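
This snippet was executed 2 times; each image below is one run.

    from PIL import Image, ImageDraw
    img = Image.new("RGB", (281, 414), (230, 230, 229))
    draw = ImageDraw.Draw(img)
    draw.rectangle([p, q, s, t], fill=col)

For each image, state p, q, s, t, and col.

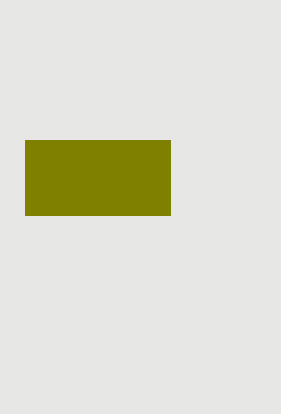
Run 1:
p = 25; q = 140; s = 170; t = 215; col = 'olive'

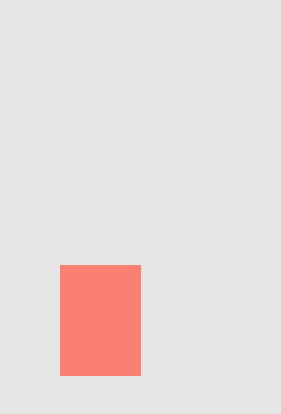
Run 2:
p = 60, q = 265, s = 140, t = 375, col = 'salmon'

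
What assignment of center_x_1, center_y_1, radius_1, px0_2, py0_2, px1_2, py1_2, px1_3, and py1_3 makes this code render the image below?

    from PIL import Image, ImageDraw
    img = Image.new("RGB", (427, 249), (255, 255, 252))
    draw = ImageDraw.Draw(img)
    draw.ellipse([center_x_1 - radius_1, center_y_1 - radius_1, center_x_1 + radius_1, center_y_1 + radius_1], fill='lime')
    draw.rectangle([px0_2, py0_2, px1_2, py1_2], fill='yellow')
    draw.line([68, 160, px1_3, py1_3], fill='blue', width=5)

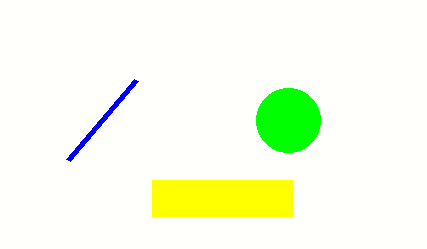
center_x_1 = 288; center_y_1 = 120; radius_1 = 32; px0_2 = 152; py0_2 = 180; px1_2 = 292; py1_2 = 216; px1_3 = 136; py1_3 = 80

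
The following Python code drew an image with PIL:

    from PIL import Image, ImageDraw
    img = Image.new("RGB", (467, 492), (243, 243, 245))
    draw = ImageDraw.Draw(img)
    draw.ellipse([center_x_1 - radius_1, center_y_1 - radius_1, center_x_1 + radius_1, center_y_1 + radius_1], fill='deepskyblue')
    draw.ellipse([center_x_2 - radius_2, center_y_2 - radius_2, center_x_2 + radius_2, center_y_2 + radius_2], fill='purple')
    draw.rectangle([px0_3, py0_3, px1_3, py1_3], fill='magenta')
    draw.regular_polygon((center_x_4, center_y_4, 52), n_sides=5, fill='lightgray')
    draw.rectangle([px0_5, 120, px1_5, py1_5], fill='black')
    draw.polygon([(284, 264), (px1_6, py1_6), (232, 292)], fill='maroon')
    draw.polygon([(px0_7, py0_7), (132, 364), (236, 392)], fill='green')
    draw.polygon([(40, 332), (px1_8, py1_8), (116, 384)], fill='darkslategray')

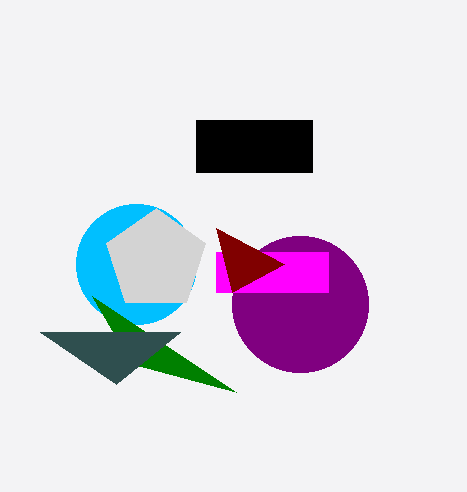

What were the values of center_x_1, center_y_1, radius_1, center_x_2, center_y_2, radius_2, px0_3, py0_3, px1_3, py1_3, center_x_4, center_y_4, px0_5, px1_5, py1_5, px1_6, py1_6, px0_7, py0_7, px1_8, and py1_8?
center_x_1 = 136, center_y_1 = 264, radius_1 = 60, center_x_2 = 300, center_y_2 = 304, radius_2 = 68, px0_3 = 216, py0_3 = 252, px1_3 = 328, py1_3 = 292, center_x_4 = 156, center_y_4 = 260, px0_5 = 196, px1_5 = 312, py1_5 = 172, px1_6 = 216, py1_6 = 228, px0_7 = 92, py0_7 = 296, px1_8 = 180, py1_8 = 332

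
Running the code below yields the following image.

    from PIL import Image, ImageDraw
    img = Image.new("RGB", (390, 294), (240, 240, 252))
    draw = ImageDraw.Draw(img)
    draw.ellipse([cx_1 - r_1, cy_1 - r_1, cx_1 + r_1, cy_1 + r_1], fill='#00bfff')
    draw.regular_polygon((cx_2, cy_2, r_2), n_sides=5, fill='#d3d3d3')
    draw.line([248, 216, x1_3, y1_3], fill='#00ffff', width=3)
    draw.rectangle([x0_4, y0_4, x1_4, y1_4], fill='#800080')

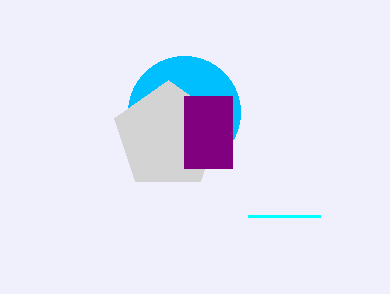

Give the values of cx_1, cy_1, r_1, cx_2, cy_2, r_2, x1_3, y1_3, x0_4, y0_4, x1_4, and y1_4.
cx_1 = 184
cy_1 = 112
r_1 = 56
cx_2 = 168
cy_2 = 136
r_2 = 56
x1_3 = 320
y1_3 = 216
x0_4 = 184
y0_4 = 96
x1_4 = 232
y1_4 = 168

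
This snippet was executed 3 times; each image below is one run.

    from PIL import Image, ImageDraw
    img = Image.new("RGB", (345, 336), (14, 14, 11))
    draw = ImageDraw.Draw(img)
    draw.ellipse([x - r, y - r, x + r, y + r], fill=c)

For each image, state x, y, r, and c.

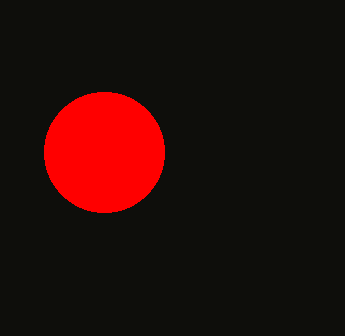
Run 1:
x = 104; y = 152; r = 60; c = 'red'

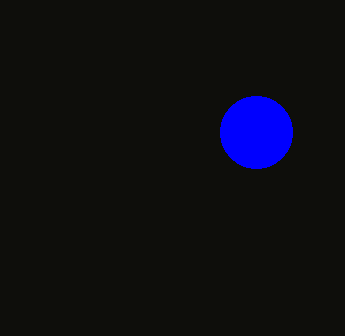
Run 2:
x = 256
y = 132
r = 36
c = 'blue'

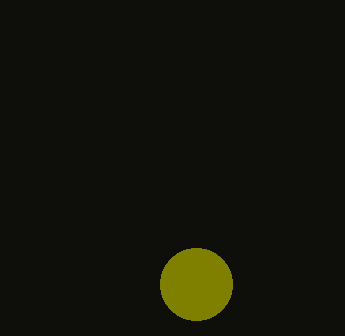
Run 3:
x = 196, y = 284, r = 36, c = 'olive'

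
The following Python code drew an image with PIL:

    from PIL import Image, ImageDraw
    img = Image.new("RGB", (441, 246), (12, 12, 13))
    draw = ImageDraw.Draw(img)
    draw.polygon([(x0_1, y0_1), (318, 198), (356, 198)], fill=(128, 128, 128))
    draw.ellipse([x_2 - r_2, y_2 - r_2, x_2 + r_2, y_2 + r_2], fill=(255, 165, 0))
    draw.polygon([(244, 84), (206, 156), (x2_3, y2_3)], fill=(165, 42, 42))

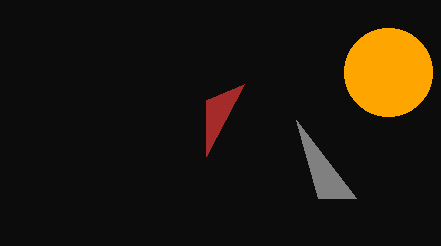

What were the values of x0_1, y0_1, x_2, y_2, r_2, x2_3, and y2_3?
x0_1 = 296
y0_1 = 120
x_2 = 388
y_2 = 72
r_2 = 44
x2_3 = 206
y2_3 = 100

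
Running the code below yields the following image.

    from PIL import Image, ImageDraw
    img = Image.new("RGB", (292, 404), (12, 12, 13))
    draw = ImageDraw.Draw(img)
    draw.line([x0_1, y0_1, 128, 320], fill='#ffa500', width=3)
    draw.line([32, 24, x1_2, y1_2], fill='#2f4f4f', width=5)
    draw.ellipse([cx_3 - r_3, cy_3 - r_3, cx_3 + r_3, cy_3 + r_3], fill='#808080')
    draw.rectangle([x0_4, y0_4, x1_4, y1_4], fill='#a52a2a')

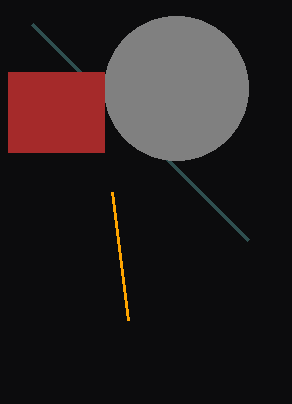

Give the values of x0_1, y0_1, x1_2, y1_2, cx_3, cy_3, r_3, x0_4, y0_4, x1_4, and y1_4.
x0_1 = 112, y0_1 = 192, x1_2 = 248, y1_2 = 240, cx_3 = 176, cy_3 = 88, r_3 = 72, x0_4 = 8, y0_4 = 72, x1_4 = 104, y1_4 = 152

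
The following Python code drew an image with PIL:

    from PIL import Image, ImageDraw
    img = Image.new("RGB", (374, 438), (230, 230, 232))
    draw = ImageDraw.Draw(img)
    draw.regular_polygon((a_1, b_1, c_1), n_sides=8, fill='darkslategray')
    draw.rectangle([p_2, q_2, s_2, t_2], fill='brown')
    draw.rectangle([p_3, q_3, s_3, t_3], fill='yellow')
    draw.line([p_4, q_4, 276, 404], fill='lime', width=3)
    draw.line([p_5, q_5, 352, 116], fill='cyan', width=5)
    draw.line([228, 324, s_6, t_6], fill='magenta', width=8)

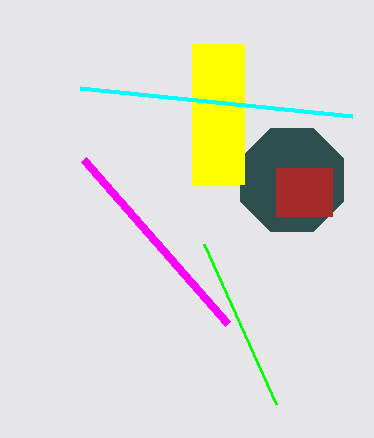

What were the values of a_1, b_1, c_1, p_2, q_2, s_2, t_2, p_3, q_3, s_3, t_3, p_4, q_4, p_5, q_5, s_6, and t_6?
a_1 = 292
b_1 = 180
c_1 = 56
p_2 = 276
q_2 = 168
s_2 = 332
t_2 = 216
p_3 = 192
q_3 = 44
s_3 = 244
t_3 = 184
p_4 = 204
q_4 = 244
p_5 = 80
q_5 = 88
s_6 = 84
t_6 = 160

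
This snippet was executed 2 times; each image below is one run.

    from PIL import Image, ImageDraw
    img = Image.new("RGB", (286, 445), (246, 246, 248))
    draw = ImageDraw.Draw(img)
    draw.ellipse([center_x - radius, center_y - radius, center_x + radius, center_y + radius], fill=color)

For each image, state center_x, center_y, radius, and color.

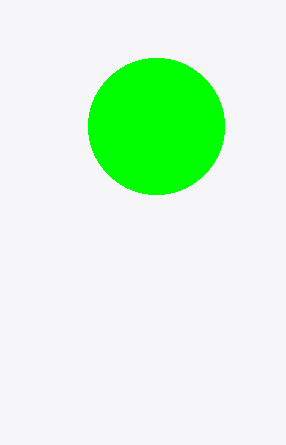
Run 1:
center_x = 156
center_y = 126
radius = 68
color = 'lime'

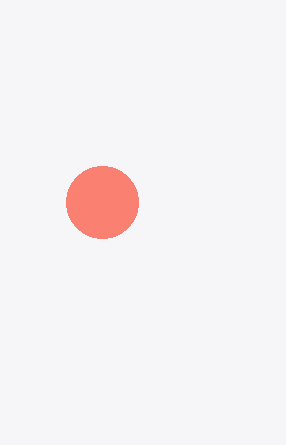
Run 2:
center_x = 102, center_y = 202, radius = 36, color = 'salmon'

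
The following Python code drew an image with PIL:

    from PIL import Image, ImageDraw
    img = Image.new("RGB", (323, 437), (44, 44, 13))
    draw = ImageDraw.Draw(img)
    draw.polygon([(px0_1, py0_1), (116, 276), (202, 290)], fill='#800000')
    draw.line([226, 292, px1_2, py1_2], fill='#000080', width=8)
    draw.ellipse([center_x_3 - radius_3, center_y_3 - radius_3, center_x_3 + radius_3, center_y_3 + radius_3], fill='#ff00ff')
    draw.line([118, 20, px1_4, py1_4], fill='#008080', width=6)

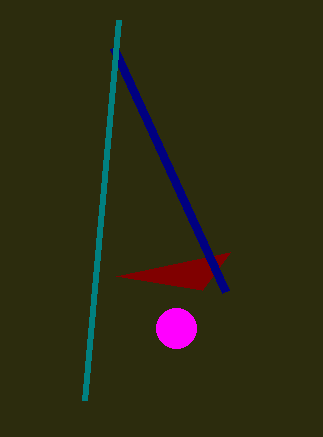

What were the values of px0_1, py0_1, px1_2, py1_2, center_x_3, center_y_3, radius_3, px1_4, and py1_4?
px0_1 = 230, py0_1 = 252, px1_2 = 114, py1_2 = 48, center_x_3 = 176, center_y_3 = 328, radius_3 = 20, px1_4 = 84, py1_4 = 400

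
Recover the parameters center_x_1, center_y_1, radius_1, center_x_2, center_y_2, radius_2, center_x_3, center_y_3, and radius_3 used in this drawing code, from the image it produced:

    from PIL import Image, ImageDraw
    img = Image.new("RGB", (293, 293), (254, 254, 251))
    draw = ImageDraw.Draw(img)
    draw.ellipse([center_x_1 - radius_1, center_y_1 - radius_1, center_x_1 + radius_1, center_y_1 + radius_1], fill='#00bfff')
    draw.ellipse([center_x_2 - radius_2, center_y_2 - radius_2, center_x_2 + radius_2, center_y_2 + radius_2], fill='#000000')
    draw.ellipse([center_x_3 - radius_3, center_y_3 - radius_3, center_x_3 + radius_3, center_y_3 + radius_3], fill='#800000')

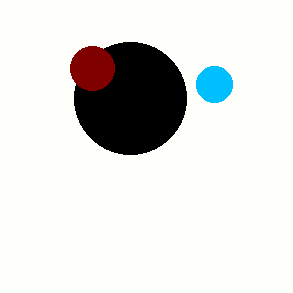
center_x_1 = 214; center_y_1 = 84; radius_1 = 18; center_x_2 = 130; center_y_2 = 98; radius_2 = 56; center_x_3 = 92; center_y_3 = 68; radius_3 = 22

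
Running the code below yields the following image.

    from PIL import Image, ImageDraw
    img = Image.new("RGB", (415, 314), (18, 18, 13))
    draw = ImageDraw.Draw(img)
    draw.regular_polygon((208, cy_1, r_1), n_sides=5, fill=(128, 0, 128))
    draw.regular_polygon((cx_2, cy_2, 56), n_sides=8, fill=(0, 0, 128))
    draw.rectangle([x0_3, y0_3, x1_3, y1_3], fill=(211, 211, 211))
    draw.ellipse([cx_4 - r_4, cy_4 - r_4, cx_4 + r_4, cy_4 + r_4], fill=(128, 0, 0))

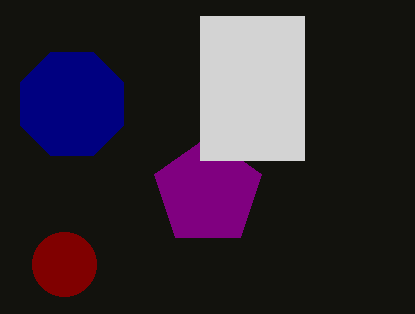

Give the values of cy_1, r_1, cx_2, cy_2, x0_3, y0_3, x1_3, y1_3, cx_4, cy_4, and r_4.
cy_1 = 192; r_1 = 56; cx_2 = 72; cy_2 = 104; x0_3 = 200; y0_3 = 16; x1_3 = 304; y1_3 = 160; cx_4 = 64; cy_4 = 264; r_4 = 32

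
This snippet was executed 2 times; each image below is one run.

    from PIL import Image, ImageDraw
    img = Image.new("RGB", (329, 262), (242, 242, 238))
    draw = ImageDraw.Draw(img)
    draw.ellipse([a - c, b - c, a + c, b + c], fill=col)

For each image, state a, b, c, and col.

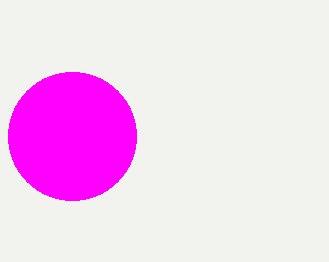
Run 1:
a = 72, b = 136, c = 64, col = 'magenta'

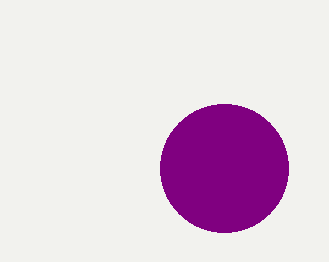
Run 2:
a = 224; b = 168; c = 64; col = 'purple'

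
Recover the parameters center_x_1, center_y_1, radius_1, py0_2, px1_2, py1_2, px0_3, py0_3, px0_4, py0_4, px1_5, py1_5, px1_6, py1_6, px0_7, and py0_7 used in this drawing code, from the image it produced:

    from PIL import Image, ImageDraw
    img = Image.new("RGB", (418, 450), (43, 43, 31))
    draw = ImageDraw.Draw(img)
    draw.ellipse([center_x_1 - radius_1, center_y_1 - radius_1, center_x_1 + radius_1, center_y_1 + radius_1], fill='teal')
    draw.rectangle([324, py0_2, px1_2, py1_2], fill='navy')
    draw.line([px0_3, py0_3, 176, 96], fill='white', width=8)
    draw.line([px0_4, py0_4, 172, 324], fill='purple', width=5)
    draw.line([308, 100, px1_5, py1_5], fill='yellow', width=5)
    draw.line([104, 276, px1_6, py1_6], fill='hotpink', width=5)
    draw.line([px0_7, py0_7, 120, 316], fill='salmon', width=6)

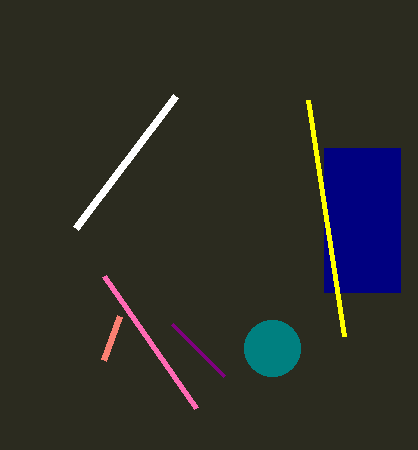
center_x_1 = 272; center_y_1 = 348; radius_1 = 28; py0_2 = 148; px1_2 = 400; py1_2 = 292; px0_3 = 76; py0_3 = 228; px0_4 = 224; py0_4 = 376; px1_5 = 344; py1_5 = 336; px1_6 = 196; py1_6 = 408; px0_7 = 104; py0_7 = 360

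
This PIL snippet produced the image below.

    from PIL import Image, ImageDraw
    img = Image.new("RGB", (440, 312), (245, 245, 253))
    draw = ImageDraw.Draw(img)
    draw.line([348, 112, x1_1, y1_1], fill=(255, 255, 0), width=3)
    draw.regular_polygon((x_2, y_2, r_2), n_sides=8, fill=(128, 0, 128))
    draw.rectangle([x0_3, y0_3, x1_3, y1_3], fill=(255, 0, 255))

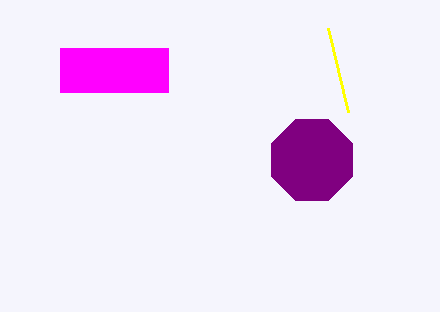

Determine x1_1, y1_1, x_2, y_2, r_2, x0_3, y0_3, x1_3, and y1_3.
x1_1 = 328
y1_1 = 28
x_2 = 312
y_2 = 160
r_2 = 44
x0_3 = 60
y0_3 = 48
x1_3 = 168
y1_3 = 92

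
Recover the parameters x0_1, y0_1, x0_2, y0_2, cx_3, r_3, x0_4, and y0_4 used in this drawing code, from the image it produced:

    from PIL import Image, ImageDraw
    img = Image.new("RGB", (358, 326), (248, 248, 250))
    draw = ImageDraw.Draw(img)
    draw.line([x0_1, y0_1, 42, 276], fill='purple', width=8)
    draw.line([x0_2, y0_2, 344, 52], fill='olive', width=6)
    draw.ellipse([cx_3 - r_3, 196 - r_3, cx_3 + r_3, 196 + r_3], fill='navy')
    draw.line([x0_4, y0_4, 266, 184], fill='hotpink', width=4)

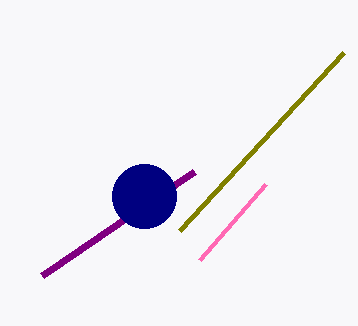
x0_1 = 194
y0_1 = 172
x0_2 = 180
y0_2 = 230
cx_3 = 144
r_3 = 32
x0_4 = 200
y0_4 = 260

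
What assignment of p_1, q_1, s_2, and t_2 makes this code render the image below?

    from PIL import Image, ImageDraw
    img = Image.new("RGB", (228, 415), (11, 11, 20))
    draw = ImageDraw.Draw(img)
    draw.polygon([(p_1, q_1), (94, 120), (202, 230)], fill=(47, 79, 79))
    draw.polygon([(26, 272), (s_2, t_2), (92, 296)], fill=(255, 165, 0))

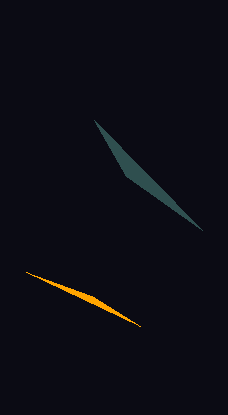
p_1 = 126; q_1 = 176; s_2 = 140; t_2 = 326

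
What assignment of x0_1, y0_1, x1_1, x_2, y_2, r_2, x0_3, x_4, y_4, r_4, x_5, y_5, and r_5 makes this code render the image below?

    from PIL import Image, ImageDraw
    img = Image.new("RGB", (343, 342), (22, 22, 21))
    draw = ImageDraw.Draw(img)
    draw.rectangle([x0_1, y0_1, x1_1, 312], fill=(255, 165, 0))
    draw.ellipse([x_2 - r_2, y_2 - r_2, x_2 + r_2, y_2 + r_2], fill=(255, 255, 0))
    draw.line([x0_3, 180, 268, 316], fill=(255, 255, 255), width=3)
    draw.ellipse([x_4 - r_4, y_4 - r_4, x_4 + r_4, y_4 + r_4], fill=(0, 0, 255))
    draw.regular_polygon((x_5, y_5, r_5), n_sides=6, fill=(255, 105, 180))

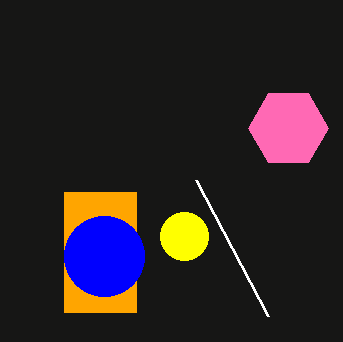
x0_1 = 64, y0_1 = 192, x1_1 = 136, x_2 = 184, y_2 = 236, r_2 = 24, x0_3 = 196, x_4 = 104, y_4 = 256, r_4 = 40, x_5 = 288, y_5 = 128, r_5 = 40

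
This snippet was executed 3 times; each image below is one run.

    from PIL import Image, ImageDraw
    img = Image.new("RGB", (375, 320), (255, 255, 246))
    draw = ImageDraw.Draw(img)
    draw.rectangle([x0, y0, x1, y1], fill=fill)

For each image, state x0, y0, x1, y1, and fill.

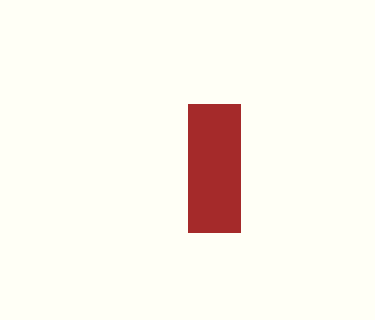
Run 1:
x0 = 188; y0 = 104; x1 = 240; y1 = 232; fill = 'brown'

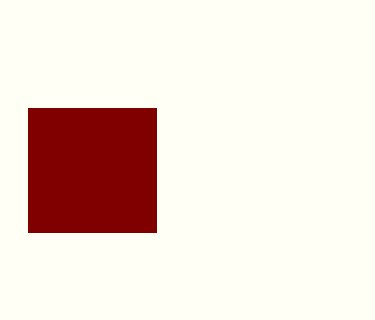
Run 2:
x0 = 28
y0 = 108
x1 = 156
y1 = 232
fill = 'maroon'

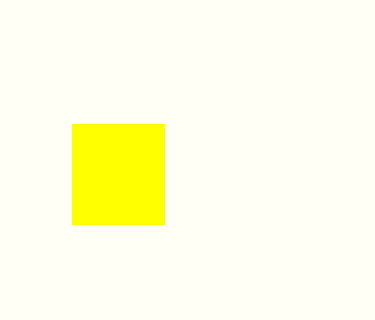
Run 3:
x0 = 72, y0 = 124, x1 = 164, y1 = 224, fill = 'yellow'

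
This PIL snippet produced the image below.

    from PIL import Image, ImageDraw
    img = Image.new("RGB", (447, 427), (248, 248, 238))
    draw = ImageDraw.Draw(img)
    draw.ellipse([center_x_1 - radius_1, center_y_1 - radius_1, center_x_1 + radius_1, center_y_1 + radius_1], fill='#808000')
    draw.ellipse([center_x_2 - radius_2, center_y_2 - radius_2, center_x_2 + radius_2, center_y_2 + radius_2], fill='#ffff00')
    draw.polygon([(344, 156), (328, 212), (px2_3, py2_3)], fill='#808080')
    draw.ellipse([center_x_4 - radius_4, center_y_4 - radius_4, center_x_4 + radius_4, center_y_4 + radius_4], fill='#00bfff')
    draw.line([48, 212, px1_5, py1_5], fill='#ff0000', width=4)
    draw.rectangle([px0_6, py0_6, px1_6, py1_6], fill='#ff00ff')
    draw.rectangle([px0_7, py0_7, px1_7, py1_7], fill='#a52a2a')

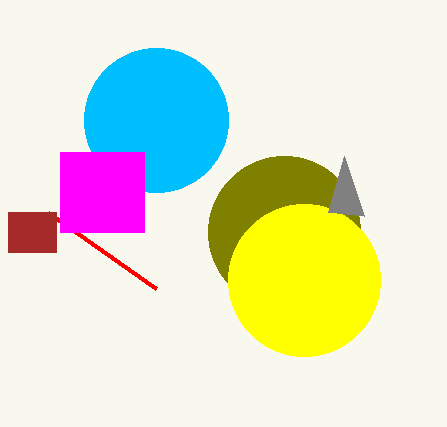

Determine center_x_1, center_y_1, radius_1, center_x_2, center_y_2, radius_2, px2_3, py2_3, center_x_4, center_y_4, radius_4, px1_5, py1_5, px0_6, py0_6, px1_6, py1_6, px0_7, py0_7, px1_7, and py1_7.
center_x_1 = 284
center_y_1 = 232
radius_1 = 76
center_x_2 = 304
center_y_2 = 280
radius_2 = 76
px2_3 = 364
py2_3 = 216
center_x_4 = 156
center_y_4 = 120
radius_4 = 72
px1_5 = 156
py1_5 = 288
px0_6 = 60
py0_6 = 152
px1_6 = 144
py1_6 = 232
px0_7 = 8
py0_7 = 212
px1_7 = 56
py1_7 = 252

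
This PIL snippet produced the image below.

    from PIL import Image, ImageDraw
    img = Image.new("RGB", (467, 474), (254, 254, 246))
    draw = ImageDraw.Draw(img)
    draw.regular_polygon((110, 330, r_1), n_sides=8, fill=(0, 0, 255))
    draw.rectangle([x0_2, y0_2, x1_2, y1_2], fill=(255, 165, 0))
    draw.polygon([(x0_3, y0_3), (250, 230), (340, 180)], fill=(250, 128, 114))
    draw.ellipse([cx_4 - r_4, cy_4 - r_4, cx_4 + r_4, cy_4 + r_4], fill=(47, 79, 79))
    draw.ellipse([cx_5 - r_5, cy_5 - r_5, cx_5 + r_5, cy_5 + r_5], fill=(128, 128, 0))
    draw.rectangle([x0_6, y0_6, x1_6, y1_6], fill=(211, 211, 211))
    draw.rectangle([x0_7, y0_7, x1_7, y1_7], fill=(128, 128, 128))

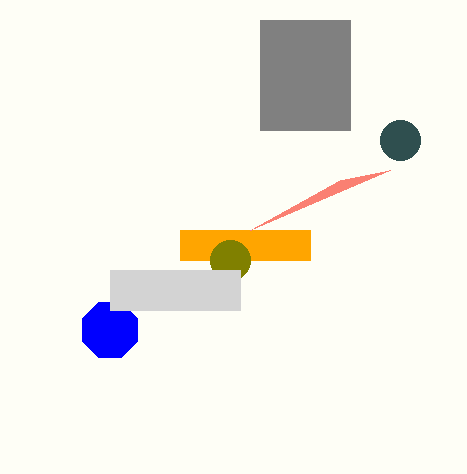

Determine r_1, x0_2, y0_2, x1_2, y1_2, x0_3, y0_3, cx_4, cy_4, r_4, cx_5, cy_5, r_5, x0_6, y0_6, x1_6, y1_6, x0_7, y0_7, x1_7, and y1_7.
r_1 = 30
x0_2 = 180
y0_2 = 230
x1_2 = 310
y1_2 = 260
x0_3 = 390
y0_3 = 170
cx_4 = 400
cy_4 = 140
r_4 = 20
cx_5 = 230
cy_5 = 260
r_5 = 20
x0_6 = 110
y0_6 = 270
x1_6 = 240
y1_6 = 310
x0_7 = 260
y0_7 = 20
x1_7 = 350
y1_7 = 130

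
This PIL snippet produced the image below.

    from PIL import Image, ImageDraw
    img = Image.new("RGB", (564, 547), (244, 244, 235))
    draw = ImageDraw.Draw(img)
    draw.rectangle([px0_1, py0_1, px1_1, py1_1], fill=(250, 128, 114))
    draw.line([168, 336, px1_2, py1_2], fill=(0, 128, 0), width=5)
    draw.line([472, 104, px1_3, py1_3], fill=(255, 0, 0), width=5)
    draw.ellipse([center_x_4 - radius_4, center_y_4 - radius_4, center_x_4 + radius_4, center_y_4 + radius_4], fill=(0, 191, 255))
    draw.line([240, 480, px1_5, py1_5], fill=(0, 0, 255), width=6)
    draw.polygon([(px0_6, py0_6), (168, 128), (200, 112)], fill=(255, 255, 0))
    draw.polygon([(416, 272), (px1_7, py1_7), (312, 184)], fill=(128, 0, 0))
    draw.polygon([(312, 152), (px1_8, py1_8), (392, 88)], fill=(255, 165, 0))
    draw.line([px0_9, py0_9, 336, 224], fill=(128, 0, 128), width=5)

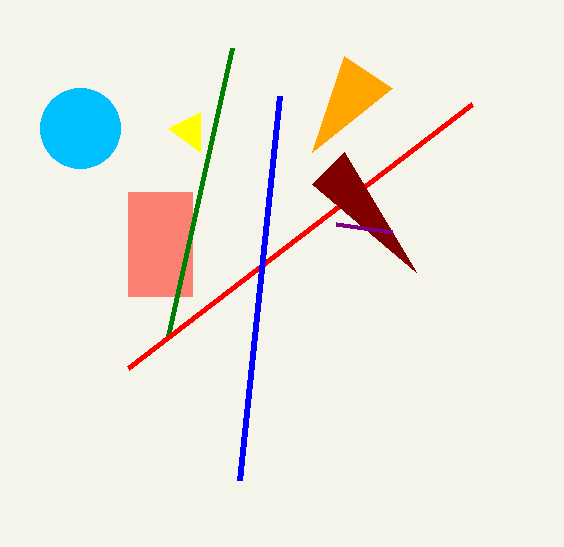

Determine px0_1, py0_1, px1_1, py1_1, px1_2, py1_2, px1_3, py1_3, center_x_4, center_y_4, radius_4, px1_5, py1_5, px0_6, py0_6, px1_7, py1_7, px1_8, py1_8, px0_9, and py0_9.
px0_1 = 128; py0_1 = 192; px1_1 = 192; py1_1 = 296; px1_2 = 232; py1_2 = 48; px1_3 = 128; py1_3 = 368; center_x_4 = 80; center_y_4 = 128; radius_4 = 40; px1_5 = 280; py1_5 = 96; px0_6 = 200; py0_6 = 152; px1_7 = 344; py1_7 = 152; px1_8 = 344; py1_8 = 56; px0_9 = 392; py0_9 = 232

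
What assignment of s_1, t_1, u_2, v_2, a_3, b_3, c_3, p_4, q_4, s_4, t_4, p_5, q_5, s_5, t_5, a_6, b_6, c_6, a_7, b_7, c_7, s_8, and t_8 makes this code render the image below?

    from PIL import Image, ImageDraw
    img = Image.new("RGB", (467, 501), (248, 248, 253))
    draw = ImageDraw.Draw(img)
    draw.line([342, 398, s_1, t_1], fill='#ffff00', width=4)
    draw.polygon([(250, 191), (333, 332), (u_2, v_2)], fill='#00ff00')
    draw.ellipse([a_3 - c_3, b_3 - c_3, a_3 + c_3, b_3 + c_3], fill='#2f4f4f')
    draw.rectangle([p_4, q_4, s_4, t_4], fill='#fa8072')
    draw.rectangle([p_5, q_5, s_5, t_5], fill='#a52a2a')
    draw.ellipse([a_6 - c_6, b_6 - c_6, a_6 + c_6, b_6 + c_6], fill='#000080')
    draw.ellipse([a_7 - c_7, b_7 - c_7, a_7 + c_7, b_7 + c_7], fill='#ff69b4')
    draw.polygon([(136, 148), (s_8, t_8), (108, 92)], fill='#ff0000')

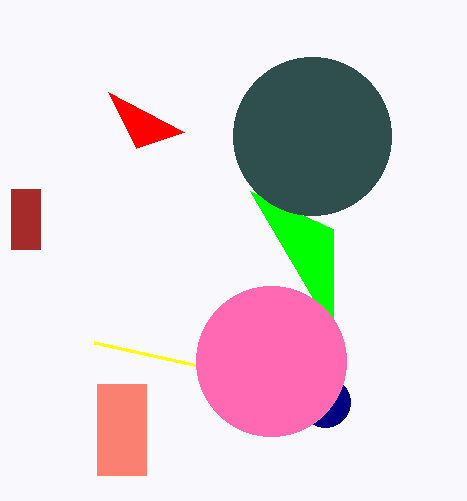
s_1 = 94
t_1 = 343
u_2 = 333
v_2 = 229
a_3 = 312
b_3 = 136
c_3 = 79
p_4 = 97
q_4 = 384
s_4 = 146
t_4 = 475
p_5 = 11
q_5 = 189
s_5 = 40
t_5 = 249
a_6 = 325
b_6 = 402
c_6 = 25
a_7 = 271
b_7 = 361
c_7 = 75
s_8 = 184
t_8 = 132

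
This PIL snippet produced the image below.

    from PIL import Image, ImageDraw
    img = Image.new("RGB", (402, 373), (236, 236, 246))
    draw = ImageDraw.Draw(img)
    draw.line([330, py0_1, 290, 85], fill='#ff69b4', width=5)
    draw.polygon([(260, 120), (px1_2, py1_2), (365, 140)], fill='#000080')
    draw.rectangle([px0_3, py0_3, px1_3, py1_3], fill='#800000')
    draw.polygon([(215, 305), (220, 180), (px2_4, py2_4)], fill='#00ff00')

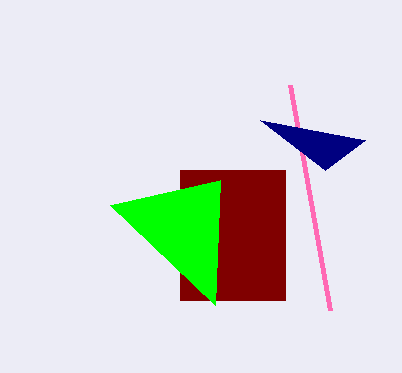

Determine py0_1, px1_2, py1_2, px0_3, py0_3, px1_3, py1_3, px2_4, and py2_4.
py0_1 = 310, px1_2 = 325, py1_2 = 170, px0_3 = 180, py0_3 = 170, px1_3 = 285, py1_3 = 300, px2_4 = 110, py2_4 = 205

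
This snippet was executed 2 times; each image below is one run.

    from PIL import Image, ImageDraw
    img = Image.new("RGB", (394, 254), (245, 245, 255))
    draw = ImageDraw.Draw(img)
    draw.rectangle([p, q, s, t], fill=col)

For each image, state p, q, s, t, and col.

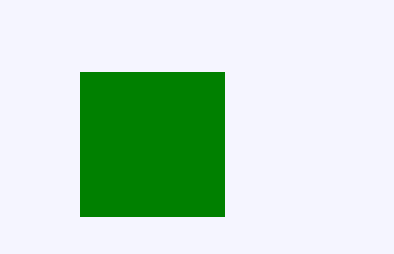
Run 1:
p = 80; q = 72; s = 224; t = 216; col = 'green'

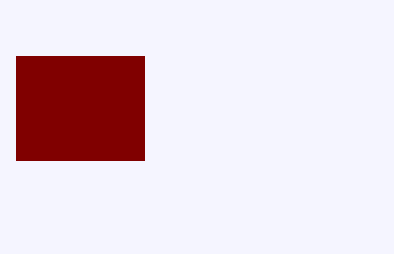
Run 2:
p = 16
q = 56
s = 144
t = 160
col = 'maroon'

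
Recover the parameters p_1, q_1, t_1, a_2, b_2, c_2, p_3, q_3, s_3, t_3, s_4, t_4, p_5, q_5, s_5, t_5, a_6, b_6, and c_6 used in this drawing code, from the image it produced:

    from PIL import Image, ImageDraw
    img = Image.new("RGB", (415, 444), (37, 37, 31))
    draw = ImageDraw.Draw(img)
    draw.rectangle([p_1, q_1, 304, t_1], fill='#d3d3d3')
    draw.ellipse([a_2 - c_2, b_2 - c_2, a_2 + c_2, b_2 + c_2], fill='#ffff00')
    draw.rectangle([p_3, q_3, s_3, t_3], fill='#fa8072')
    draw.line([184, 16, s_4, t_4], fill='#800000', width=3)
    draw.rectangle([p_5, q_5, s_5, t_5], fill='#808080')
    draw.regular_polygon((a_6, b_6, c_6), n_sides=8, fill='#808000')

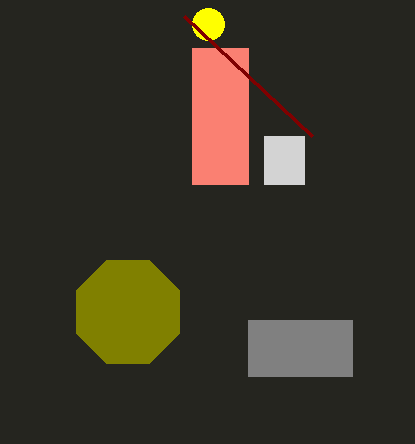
p_1 = 264; q_1 = 136; t_1 = 184; a_2 = 208; b_2 = 24; c_2 = 16; p_3 = 192; q_3 = 48; s_3 = 248; t_3 = 184; s_4 = 312; t_4 = 136; p_5 = 248; q_5 = 320; s_5 = 352; t_5 = 376; a_6 = 128; b_6 = 312; c_6 = 56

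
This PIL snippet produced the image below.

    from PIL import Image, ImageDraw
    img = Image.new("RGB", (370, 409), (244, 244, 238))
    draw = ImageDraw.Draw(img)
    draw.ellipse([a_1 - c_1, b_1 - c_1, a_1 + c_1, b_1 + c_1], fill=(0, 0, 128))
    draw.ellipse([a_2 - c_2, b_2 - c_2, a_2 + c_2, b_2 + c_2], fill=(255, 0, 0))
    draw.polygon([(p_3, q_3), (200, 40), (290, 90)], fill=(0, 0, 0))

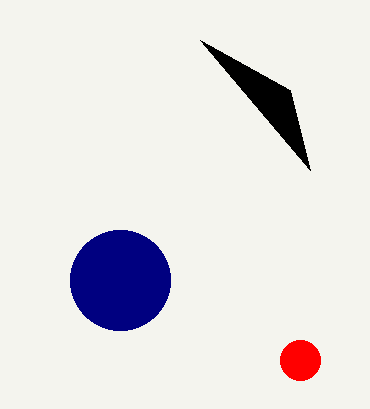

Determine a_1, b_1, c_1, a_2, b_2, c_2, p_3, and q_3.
a_1 = 120, b_1 = 280, c_1 = 50, a_2 = 300, b_2 = 360, c_2 = 20, p_3 = 310, q_3 = 170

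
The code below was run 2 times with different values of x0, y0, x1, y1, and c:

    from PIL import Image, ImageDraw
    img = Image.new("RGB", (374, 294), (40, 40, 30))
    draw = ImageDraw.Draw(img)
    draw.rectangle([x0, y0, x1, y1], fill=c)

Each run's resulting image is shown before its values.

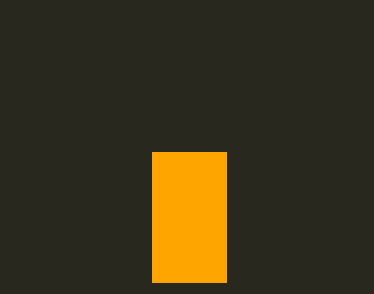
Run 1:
x0 = 152; y0 = 152; x1 = 226; y1 = 282; c = 'orange'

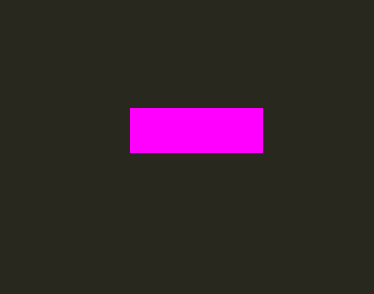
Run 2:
x0 = 130
y0 = 108
x1 = 262
y1 = 152
c = 'magenta'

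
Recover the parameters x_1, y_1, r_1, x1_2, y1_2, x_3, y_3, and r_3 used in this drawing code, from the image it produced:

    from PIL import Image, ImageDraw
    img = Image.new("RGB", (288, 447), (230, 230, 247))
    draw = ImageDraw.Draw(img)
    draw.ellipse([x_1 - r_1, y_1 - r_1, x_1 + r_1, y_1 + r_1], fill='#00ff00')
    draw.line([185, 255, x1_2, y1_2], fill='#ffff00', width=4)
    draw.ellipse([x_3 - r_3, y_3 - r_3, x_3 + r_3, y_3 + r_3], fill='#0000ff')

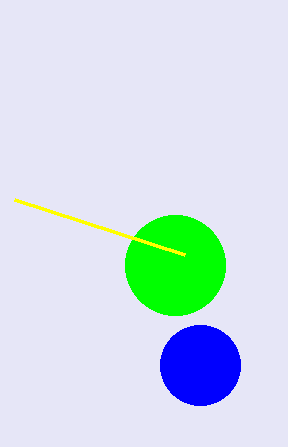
x_1 = 175
y_1 = 265
r_1 = 50
x1_2 = 15
y1_2 = 200
x_3 = 200
y_3 = 365
r_3 = 40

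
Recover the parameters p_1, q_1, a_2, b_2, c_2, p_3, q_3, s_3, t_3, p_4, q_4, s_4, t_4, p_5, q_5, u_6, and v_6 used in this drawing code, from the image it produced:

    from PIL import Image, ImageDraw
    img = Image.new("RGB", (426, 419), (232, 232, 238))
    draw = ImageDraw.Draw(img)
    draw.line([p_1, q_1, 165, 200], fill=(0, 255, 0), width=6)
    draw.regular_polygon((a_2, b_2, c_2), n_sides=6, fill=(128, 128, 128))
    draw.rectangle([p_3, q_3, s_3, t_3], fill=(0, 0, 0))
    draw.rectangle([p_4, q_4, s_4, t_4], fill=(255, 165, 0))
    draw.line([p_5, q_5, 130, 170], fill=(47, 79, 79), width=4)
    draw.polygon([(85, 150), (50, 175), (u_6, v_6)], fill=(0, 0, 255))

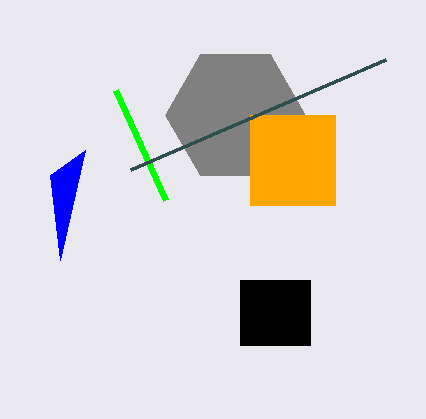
p_1 = 115; q_1 = 90; a_2 = 235; b_2 = 115; c_2 = 70; p_3 = 240; q_3 = 280; s_3 = 310; t_3 = 345; p_4 = 250; q_4 = 115; s_4 = 335; t_4 = 205; p_5 = 385; q_5 = 60; u_6 = 60; v_6 = 260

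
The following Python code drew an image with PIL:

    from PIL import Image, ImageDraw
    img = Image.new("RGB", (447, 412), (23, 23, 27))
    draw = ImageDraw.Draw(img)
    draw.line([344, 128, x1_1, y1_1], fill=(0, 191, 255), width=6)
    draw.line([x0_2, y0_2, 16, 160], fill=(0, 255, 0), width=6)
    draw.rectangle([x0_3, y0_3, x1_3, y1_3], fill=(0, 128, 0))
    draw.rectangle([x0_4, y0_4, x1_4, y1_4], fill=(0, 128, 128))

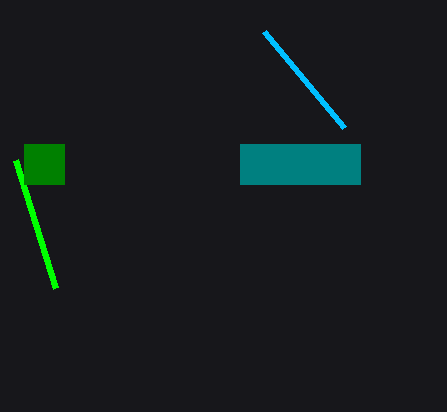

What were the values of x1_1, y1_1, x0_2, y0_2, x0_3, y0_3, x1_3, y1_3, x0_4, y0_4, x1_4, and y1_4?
x1_1 = 264, y1_1 = 32, x0_2 = 56, y0_2 = 288, x0_3 = 24, y0_3 = 144, x1_3 = 64, y1_3 = 184, x0_4 = 240, y0_4 = 144, x1_4 = 360, y1_4 = 184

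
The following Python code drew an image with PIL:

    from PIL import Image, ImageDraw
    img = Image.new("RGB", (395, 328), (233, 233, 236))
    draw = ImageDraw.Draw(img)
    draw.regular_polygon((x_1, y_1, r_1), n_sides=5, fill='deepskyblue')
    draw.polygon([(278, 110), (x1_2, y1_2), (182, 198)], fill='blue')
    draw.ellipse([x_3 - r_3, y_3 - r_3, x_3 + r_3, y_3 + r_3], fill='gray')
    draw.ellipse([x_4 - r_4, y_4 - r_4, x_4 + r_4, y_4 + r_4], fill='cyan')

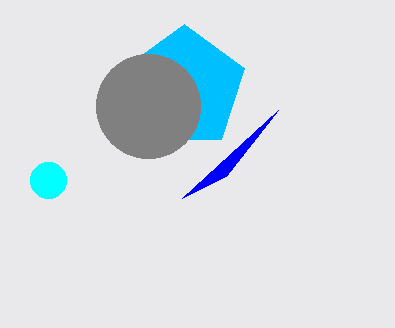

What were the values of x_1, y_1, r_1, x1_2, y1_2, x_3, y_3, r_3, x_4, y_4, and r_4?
x_1 = 184; y_1 = 88; r_1 = 64; x1_2 = 226; y1_2 = 176; x_3 = 148; y_3 = 106; r_3 = 52; x_4 = 48; y_4 = 180; r_4 = 18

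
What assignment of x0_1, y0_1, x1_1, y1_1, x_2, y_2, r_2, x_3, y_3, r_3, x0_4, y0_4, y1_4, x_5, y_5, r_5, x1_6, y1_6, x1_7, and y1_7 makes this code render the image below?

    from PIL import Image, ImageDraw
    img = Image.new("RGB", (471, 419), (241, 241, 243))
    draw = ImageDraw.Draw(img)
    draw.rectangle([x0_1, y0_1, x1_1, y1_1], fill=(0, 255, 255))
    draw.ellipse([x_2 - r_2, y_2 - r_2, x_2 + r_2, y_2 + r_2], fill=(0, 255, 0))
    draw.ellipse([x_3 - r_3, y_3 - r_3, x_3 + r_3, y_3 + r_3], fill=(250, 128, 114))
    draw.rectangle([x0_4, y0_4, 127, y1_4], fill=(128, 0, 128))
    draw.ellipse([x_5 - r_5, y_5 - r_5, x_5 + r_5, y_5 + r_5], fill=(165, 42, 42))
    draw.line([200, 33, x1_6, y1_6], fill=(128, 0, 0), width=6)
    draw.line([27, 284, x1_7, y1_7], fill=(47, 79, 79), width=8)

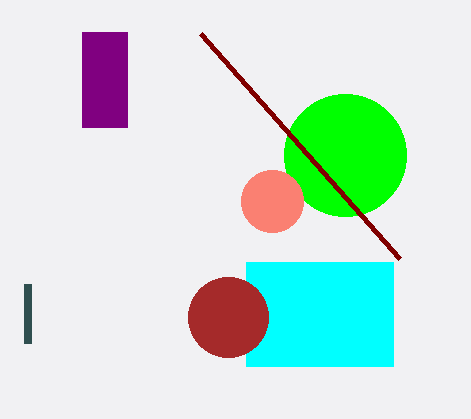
x0_1 = 246
y0_1 = 262
x1_1 = 393
y1_1 = 366
x_2 = 345
y_2 = 155
r_2 = 61
x_3 = 272
y_3 = 201
r_3 = 31
x0_4 = 82
y0_4 = 32
y1_4 = 127
x_5 = 228
y_5 = 317
r_5 = 40
x1_6 = 399
y1_6 = 258
x1_7 = 27
y1_7 = 343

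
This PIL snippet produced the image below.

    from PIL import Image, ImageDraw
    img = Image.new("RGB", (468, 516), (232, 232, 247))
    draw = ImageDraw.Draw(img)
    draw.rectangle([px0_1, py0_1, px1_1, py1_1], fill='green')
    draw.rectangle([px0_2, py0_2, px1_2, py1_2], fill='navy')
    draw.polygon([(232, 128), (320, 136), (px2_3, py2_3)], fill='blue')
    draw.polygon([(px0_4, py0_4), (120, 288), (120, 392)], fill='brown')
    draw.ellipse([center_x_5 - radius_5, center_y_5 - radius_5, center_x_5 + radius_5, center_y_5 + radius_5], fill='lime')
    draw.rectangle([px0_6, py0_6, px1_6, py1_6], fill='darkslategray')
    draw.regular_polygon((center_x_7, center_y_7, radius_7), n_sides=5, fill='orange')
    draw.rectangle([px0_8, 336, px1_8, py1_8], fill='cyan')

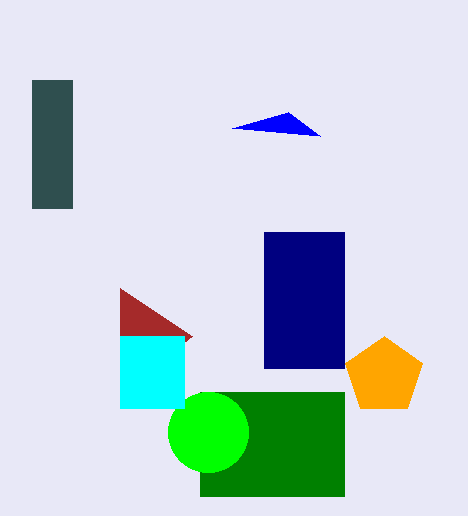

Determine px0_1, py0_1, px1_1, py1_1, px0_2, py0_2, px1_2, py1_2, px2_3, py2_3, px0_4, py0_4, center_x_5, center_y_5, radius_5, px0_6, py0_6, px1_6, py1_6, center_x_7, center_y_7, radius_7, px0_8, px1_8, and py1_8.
px0_1 = 200, py0_1 = 392, px1_1 = 344, py1_1 = 496, px0_2 = 264, py0_2 = 232, px1_2 = 344, py1_2 = 368, px2_3 = 288, py2_3 = 112, px0_4 = 192, py0_4 = 336, center_x_5 = 208, center_y_5 = 432, radius_5 = 40, px0_6 = 32, py0_6 = 80, px1_6 = 72, py1_6 = 208, center_x_7 = 384, center_y_7 = 376, radius_7 = 40, px0_8 = 120, px1_8 = 184, py1_8 = 408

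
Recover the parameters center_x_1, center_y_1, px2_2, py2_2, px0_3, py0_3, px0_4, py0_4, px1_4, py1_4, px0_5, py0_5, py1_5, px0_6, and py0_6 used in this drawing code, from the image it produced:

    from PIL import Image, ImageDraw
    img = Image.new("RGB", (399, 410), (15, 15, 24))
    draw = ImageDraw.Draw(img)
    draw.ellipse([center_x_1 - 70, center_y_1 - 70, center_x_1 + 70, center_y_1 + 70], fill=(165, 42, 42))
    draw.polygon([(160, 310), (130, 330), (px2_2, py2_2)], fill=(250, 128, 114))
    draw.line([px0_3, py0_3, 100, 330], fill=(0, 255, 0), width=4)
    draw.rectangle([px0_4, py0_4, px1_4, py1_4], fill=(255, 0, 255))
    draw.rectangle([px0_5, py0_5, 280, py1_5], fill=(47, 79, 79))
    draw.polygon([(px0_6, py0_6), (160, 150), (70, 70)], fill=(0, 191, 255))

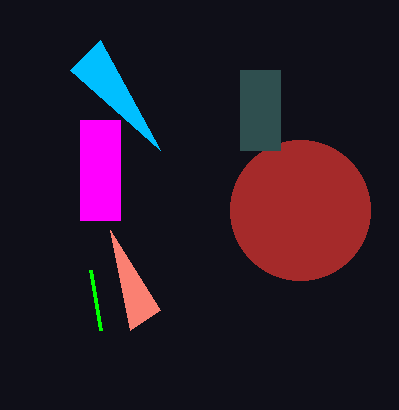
center_x_1 = 300, center_y_1 = 210, px2_2 = 110, py2_2 = 230, px0_3 = 90, py0_3 = 270, px0_4 = 80, py0_4 = 120, px1_4 = 120, py1_4 = 220, px0_5 = 240, py0_5 = 70, py1_5 = 150, px0_6 = 100, py0_6 = 40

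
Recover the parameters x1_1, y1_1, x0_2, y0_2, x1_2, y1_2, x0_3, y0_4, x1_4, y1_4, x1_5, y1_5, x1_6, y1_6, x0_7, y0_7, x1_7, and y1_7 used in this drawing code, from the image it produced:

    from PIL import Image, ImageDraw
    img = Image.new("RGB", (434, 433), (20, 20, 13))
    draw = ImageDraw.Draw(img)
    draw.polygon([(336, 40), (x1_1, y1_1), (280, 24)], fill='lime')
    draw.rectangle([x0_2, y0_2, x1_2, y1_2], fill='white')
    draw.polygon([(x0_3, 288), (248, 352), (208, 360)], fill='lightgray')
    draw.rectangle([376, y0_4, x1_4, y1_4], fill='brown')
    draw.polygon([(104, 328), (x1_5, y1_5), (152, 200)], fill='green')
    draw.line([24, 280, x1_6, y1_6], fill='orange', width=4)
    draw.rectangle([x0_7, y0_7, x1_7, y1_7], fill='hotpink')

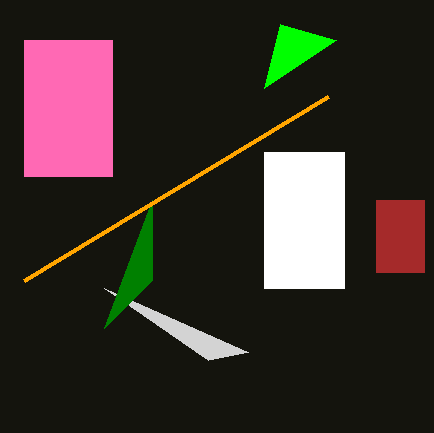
x1_1 = 264, y1_1 = 88, x0_2 = 264, y0_2 = 152, x1_2 = 344, y1_2 = 288, x0_3 = 104, y0_4 = 200, x1_4 = 424, y1_4 = 272, x1_5 = 152, y1_5 = 280, x1_6 = 328, y1_6 = 96, x0_7 = 24, y0_7 = 40, x1_7 = 112, y1_7 = 176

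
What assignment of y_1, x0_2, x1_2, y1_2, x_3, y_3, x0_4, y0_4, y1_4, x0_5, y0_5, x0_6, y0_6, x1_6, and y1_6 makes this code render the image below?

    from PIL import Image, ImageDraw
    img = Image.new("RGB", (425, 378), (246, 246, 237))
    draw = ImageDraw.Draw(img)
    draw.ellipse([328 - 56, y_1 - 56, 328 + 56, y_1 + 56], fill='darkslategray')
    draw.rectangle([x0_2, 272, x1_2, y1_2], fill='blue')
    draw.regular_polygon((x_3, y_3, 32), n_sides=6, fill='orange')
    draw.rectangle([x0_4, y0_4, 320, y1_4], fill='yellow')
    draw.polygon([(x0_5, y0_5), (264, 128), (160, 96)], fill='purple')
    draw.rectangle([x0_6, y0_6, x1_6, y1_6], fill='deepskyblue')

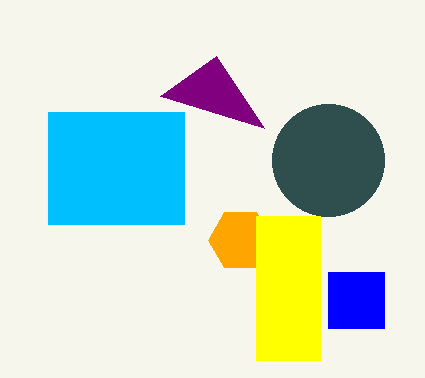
y_1 = 160
x0_2 = 328
x1_2 = 384
y1_2 = 328
x_3 = 240
y_3 = 240
x0_4 = 256
y0_4 = 216
y1_4 = 360
x0_5 = 216
y0_5 = 56
x0_6 = 48
y0_6 = 112
x1_6 = 184
y1_6 = 224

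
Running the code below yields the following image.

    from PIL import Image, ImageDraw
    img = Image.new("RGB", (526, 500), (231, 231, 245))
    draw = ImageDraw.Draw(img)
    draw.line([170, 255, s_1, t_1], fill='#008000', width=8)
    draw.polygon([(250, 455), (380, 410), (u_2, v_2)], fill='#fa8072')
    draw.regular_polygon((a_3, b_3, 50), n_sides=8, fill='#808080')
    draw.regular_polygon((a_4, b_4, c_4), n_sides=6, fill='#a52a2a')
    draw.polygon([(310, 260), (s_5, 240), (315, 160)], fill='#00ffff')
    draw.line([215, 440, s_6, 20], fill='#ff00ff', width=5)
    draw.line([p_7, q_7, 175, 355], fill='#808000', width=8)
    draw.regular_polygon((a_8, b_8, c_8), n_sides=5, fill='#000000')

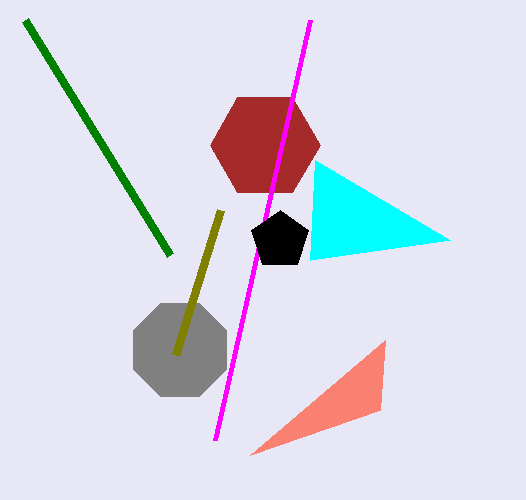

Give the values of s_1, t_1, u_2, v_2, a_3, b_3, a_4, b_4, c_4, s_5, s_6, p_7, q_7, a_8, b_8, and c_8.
s_1 = 25; t_1 = 20; u_2 = 385; v_2 = 340; a_3 = 180; b_3 = 350; a_4 = 265; b_4 = 145; c_4 = 55; s_5 = 450; s_6 = 310; p_7 = 220; q_7 = 210; a_8 = 280; b_8 = 240; c_8 = 30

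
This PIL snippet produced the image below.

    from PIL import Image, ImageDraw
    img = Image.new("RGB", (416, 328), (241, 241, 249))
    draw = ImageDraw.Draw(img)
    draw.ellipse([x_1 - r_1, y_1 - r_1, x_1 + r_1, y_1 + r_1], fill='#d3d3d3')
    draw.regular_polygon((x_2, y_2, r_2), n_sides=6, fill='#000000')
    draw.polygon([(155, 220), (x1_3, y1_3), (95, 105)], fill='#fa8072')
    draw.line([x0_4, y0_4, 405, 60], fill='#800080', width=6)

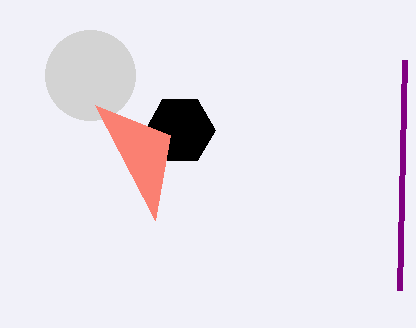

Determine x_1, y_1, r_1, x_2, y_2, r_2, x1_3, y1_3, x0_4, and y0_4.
x_1 = 90
y_1 = 75
r_1 = 45
x_2 = 180
y_2 = 130
r_2 = 35
x1_3 = 170
y1_3 = 135
x0_4 = 400
y0_4 = 290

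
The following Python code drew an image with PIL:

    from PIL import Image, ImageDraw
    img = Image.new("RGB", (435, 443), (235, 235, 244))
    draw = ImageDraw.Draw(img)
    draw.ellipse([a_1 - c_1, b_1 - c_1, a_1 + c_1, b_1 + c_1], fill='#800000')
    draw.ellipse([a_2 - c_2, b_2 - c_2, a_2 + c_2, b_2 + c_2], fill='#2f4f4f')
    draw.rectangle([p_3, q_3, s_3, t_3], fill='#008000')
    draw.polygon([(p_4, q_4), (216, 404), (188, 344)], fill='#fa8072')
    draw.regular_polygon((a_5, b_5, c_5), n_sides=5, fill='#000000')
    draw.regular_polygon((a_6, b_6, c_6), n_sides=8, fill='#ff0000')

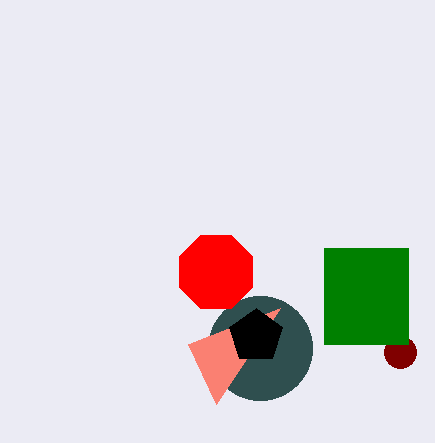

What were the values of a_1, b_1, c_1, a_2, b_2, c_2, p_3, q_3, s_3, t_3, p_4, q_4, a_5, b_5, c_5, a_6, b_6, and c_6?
a_1 = 400, b_1 = 352, c_1 = 16, a_2 = 260, b_2 = 348, c_2 = 52, p_3 = 324, q_3 = 248, s_3 = 408, t_3 = 344, p_4 = 280, q_4 = 308, a_5 = 256, b_5 = 336, c_5 = 28, a_6 = 216, b_6 = 272, c_6 = 40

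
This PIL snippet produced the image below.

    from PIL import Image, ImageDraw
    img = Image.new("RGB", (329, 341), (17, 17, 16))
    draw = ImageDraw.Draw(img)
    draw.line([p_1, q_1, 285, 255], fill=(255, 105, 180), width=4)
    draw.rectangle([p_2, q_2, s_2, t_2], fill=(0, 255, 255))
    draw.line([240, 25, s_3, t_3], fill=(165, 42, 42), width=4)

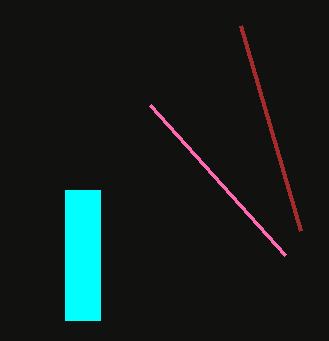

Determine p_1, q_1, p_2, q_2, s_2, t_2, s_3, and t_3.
p_1 = 150, q_1 = 105, p_2 = 65, q_2 = 190, s_2 = 100, t_2 = 320, s_3 = 300, t_3 = 230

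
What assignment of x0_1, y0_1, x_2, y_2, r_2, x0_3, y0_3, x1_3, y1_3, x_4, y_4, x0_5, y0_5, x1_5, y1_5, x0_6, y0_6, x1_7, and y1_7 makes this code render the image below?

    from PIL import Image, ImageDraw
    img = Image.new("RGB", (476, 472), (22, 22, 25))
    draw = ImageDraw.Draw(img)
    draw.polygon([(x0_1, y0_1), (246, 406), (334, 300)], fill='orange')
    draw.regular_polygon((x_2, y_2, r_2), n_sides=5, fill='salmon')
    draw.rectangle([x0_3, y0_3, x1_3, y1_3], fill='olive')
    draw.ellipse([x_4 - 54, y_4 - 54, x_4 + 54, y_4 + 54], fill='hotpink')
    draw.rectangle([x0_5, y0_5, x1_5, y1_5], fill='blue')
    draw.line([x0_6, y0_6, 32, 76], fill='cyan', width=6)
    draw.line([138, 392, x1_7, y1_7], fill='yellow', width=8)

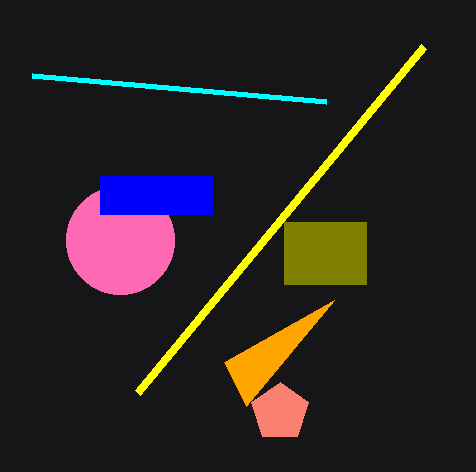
x0_1 = 224
y0_1 = 362
x_2 = 280
y_2 = 412
r_2 = 30
x0_3 = 284
y0_3 = 222
x1_3 = 366
y1_3 = 284
x_4 = 120
y_4 = 240
x0_5 = 100
y0_5 = 176
x1_5 = 212
y1_5 = 214
x0_6 = 326
y0_6 = 102
x1_7 = 424
y1_7 = 46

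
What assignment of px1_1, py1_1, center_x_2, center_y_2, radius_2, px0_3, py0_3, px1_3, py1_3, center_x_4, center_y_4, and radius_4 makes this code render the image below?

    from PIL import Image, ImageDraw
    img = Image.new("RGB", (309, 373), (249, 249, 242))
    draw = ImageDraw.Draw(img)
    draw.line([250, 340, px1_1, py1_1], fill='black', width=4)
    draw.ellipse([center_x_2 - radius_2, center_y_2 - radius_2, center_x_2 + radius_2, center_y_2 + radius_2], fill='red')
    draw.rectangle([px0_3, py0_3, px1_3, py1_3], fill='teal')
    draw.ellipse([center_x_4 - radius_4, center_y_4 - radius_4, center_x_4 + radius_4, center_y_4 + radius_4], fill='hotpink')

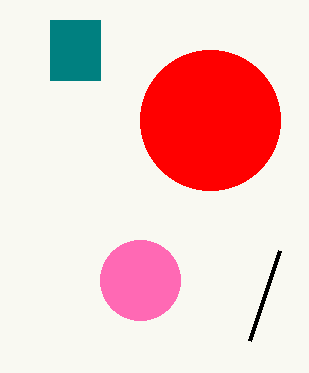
px1_1 = 280, py1_1 = 250, center_x_2 = 210, center_y_2 = 120, radius_2 = 70, px0_3 = 50, py0_3 = 20, px1_3 = 100, py1_3 = 80, center_x_4 = 140, center_y_4 = 280, radius_4 = 40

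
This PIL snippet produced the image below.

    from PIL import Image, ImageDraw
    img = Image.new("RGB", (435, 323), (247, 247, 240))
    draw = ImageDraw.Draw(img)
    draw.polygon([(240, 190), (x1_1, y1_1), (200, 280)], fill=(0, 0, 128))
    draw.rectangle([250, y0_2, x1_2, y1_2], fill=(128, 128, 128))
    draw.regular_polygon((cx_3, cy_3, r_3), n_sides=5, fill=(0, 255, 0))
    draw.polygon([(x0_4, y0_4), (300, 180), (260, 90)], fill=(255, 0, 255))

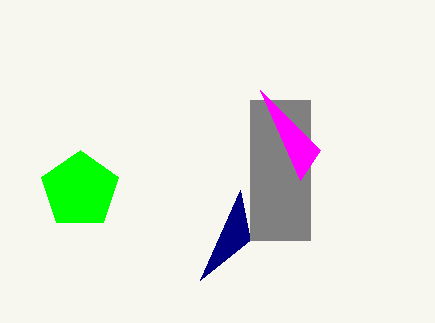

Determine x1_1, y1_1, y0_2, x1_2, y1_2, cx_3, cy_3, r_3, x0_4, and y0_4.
x1_1 = 250
y1_1 = 240
y0_2 = 100
x1_2 = 310
y1_2 = 240
cx_3 = 80
cy_3 = 190
r_3 = 40
x0_4 = 320
y0_4 = 150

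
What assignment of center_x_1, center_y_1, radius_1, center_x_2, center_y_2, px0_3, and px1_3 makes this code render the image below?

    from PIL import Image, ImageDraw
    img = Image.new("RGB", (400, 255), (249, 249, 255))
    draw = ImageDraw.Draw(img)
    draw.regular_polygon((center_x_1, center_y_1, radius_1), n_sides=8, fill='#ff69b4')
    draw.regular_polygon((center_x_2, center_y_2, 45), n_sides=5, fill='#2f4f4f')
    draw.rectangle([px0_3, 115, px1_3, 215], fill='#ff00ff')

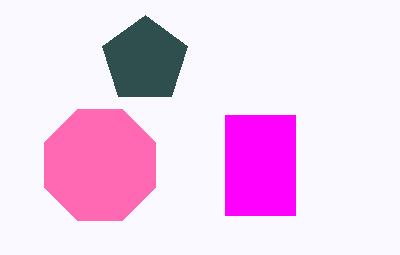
center_x_1 = 100
center_y_1 = 165
radius_1 = 60
center_x_2 = 145
center_y_2 = 60
px0_3 = 225
px1_3 = 295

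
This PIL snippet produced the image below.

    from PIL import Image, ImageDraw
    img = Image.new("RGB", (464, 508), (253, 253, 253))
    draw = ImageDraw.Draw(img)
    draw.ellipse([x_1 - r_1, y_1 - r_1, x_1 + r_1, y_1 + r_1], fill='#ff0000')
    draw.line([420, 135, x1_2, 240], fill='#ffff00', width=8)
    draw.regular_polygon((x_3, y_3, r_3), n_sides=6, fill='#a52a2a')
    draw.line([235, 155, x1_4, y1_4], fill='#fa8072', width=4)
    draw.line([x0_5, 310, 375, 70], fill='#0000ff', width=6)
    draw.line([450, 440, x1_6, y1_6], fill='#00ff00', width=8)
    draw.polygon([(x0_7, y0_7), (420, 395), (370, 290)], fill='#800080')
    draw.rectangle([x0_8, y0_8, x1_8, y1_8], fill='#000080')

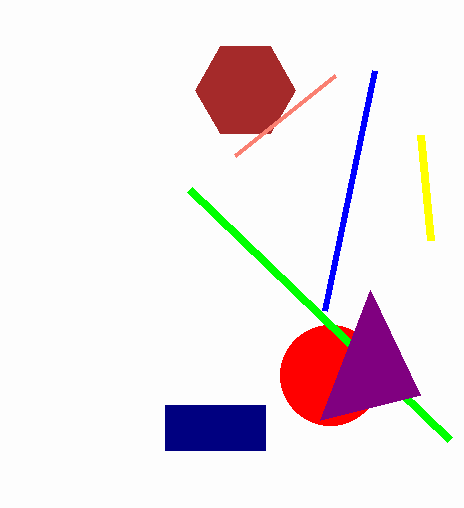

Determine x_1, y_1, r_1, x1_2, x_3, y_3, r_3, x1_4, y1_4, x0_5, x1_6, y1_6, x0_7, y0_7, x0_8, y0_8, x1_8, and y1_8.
x_1 = 330, y_1 = 375, r_1 = 50, x1_2 = 430, x_3 = 245, y_3 = 90, r_3 = 50, x1_4 = 335, y1_4 = 75, x0_5 = 325, x1_6 = 190, y1_6 = 190, x0_7 = 320, y0_7 = 420, x0_8 = 165, y0_8 = 405, x1_8 = 265, y1_8 = 450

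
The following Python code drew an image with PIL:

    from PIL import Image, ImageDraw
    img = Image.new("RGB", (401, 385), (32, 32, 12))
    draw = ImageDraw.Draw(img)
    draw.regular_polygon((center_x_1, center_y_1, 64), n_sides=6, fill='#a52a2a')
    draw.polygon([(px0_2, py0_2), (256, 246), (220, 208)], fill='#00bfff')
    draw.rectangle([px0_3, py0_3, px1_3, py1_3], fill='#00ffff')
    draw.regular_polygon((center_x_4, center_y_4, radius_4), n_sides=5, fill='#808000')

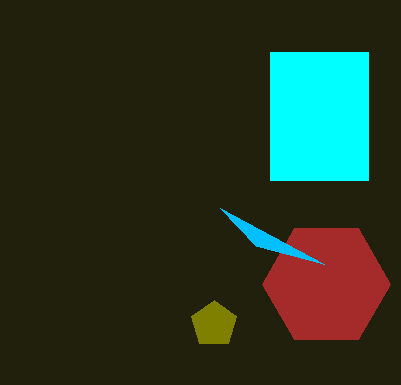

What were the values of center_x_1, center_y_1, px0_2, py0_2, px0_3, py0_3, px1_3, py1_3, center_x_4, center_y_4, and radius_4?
center_x_1 = 326, center_y_1 = 284, px0_2 = 324, py0_2 = 264, px0_3 = 270, py0_3 = 52, px1_3 = 368, py1_3 = 180, center_x_4 = 214, center_y_4 = 324, radius_4 = 24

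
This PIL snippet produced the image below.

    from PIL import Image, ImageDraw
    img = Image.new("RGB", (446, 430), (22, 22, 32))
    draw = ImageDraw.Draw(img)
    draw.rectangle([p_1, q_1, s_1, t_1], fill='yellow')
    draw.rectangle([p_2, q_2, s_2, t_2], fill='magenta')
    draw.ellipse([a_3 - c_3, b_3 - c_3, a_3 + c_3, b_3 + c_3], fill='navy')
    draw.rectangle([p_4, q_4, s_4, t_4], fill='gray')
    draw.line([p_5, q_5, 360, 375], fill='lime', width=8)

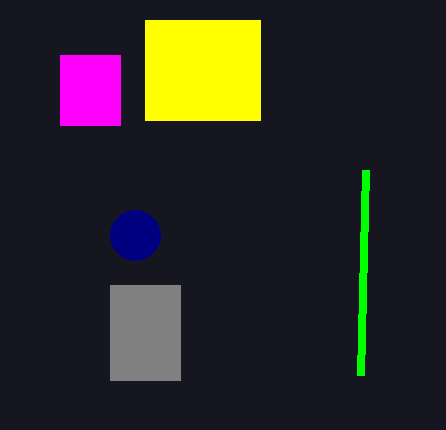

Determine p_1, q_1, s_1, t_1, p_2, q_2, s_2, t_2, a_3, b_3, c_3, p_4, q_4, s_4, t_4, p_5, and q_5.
p_1 = 145; q_1 = 20; s_1 = 260; t_1 = 120; p_2 = 60; q_2 = 55; s_2 = 120; t_2 = 125; a_3 = 135; b_3 = 235; c_3 = 25; p_4 = 110; q_4 = 285; s_4 = 180; t_4 = 380; p_5 = 365; q_5 = 170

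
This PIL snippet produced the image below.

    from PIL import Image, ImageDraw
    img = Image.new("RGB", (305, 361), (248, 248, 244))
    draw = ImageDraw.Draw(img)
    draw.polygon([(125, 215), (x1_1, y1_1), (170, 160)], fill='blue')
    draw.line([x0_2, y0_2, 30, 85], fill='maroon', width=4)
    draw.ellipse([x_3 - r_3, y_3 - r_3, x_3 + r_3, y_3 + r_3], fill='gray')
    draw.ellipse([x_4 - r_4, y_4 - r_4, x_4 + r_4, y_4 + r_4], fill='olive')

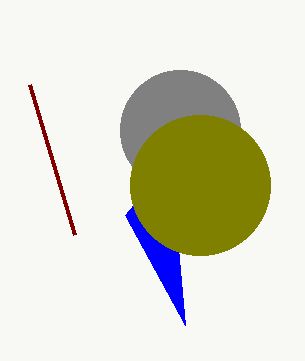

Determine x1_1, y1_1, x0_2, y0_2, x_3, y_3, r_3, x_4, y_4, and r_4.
x1_1 = 185
y1_1 = 325
x0_2 = 75
y0_2 = 235
x_3 = 180
y_3 = 130
r_3 = 60
x_4 = 200
y_4 = 185
r_4 = 70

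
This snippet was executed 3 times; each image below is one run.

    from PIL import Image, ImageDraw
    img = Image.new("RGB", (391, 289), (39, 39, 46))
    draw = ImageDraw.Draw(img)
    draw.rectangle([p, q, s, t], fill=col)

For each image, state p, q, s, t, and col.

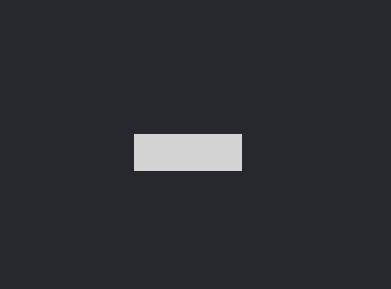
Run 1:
p = 134; q = 134; s = 241; t = 170; col = 'lightgray'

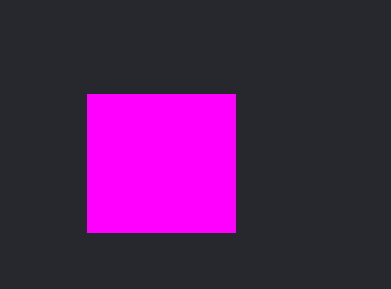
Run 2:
p = 87; q = 94; s = 235; t = 232; col = 'magenta'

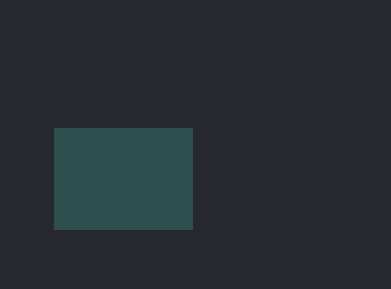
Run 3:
p = 54; q = 128; s = 192; t = 229; col = 'darkslategray'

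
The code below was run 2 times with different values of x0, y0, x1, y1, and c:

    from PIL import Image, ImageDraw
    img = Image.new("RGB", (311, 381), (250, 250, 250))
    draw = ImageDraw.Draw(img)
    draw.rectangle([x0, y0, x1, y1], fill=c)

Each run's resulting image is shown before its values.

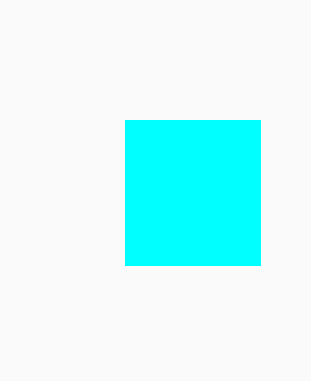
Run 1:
x0 = 125, y0 = 120, x1 = 260, y1 = 265, c = 'cyan'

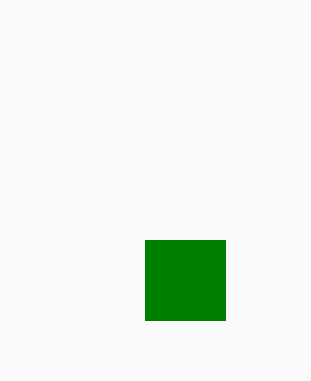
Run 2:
x0 = 145; y0 = 240; x1 = 225; y1 = 320; c = 'green'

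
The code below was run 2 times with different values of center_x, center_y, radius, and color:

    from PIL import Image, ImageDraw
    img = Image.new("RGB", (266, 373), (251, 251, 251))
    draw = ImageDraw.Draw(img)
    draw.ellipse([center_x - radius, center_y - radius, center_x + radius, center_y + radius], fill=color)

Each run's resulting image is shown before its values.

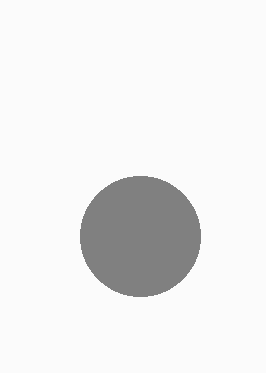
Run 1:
center_x = 140; center_y = 236; radius = 60; color = 'gray'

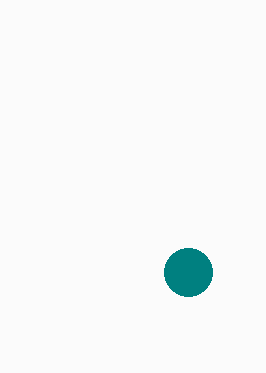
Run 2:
center_x = 188
center_y = 272
radius = 24
color = 'teal'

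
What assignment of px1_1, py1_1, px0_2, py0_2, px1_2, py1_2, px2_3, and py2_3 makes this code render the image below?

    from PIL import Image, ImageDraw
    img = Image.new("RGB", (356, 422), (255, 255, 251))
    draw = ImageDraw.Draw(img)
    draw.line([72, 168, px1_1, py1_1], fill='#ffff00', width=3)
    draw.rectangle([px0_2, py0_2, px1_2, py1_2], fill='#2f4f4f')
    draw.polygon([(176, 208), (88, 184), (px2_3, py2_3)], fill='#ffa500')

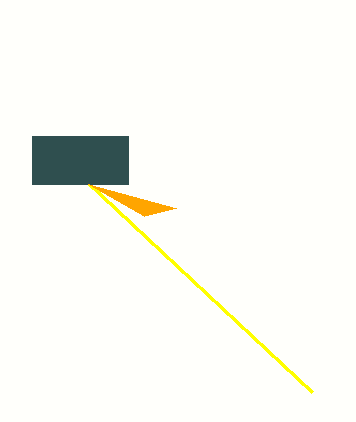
px1_1 = 312
py1_1 = 392
px0_2 = 32
py0_2 = 136
px1_2 = 128
py1_2 = 184
px2_3 = 144
py2_3 = 216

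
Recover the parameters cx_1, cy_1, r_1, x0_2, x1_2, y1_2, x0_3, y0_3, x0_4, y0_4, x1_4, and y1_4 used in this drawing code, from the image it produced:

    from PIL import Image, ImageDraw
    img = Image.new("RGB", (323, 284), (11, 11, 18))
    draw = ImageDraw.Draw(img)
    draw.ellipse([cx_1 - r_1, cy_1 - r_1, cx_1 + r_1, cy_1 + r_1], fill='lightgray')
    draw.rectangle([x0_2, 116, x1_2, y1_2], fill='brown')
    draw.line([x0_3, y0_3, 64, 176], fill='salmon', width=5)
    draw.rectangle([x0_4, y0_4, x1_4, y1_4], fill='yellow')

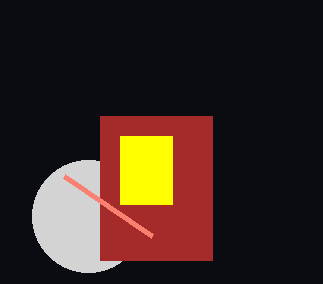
cx_1 = 88
cy_1 = 216
r_1 = 56
x0_2 = 100
x1_2 = 212
y1_2 = 260
x0_3 = 152
y0_3 = 236
x0_4 = 120
y0_4 = 136
x1_4 = 172
y1_4 = 204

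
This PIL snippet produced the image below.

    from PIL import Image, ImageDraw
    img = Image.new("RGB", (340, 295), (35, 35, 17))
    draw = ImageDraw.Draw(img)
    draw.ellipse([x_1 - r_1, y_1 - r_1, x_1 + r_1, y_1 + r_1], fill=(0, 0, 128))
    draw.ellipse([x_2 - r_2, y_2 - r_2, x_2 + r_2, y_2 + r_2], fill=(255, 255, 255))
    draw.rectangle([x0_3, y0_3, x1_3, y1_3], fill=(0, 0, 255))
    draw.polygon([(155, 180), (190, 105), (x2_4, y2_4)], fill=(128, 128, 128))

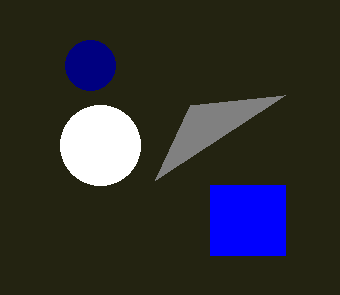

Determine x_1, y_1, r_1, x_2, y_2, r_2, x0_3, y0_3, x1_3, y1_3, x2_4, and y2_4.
x_1 = 90; y_1 = 65; r_1 = 25; x_2 = 100; y_2 = 145; r_2 = 40; x0_3 = 210; y0_3 = 185; x1_3 = 285; y1_3 = 255; x2_4 = 285; y2_4 = 95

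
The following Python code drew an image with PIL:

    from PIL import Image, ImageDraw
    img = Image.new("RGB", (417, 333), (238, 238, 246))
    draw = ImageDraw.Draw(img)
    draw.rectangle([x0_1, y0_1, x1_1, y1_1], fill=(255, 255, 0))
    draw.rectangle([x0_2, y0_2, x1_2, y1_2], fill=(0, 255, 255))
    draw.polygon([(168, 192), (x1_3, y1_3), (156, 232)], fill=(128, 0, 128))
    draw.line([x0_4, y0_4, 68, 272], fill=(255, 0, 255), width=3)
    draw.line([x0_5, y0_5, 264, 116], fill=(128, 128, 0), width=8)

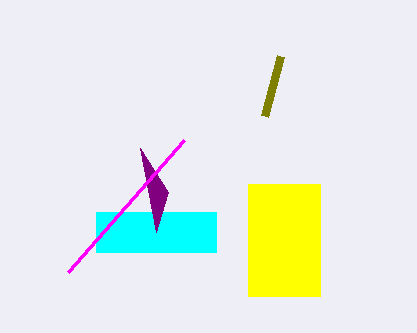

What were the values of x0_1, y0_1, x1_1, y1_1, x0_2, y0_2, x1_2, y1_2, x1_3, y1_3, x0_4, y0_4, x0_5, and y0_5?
x0_1 = 248; y0_1 = 184; x1_1 = 320; y1_1 = 296; x0_2 = 96; y0_2 = 212; x1_2 = 216; y1_2 = 252; x1_3 = 140; y1_3 = 148; x0_4 = 184; y0_4 = 140; x0_5 = 280; y0_5 = 56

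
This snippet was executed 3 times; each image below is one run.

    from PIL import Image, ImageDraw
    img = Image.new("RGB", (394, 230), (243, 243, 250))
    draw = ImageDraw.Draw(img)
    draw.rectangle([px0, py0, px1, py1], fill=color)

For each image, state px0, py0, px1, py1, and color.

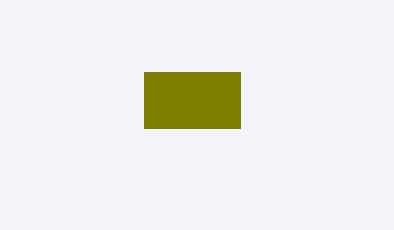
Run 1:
px0 = 144; py0 = 72; px1 = 240; py1 = 128; color = 'olive'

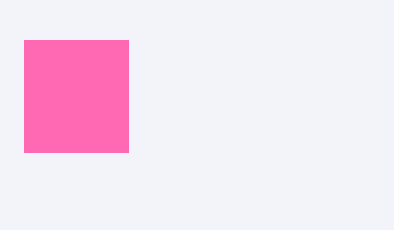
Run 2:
px0 = 24
py0 = 40
px1 = 128
py1 = 152
color = 'hotpink'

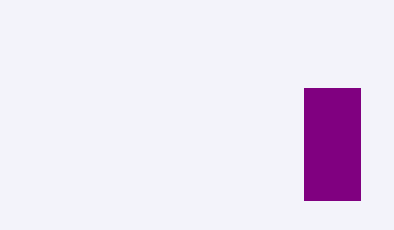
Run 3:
px0 = 304, py0 = 88, px1 = 360, py1 = 200, color = 'purple'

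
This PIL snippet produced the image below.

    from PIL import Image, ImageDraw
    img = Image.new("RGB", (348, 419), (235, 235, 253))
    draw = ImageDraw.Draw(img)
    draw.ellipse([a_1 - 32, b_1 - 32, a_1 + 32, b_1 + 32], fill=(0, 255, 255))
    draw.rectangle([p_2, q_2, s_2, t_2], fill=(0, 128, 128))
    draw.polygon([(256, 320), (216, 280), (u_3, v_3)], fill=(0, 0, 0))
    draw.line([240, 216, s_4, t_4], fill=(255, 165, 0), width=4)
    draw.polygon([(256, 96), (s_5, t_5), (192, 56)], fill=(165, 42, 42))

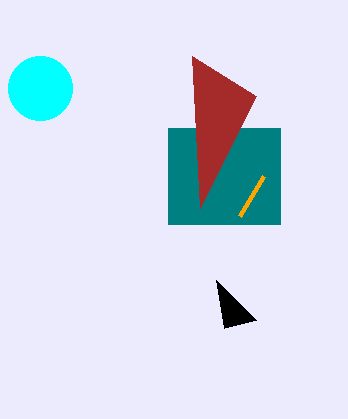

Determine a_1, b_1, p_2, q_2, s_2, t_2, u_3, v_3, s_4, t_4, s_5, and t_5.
a_1 = 40; b_1 = 88; p_2 = 168; q_2 = 128; s_2 = 280; t_2 = 224; u_3 = 224; v_3 = 328; s_4 = 264; t_4 = 176; s_5 = 200; t_5 = 208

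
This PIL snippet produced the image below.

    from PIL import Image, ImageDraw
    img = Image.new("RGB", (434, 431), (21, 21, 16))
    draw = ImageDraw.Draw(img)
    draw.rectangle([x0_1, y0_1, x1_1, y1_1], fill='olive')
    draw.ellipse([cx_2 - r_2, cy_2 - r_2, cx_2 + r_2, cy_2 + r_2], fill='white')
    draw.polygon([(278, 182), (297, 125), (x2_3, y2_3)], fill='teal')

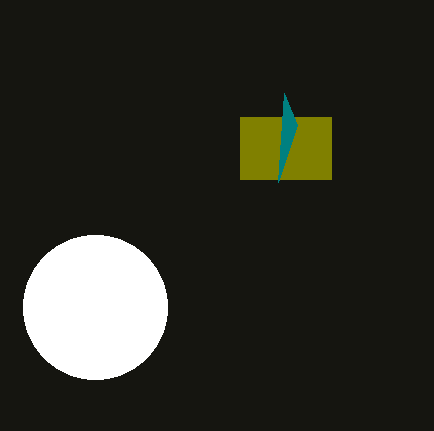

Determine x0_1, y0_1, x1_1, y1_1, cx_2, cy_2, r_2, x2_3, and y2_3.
x0_1 = 240; y0_1 = 117; x1_1 = 331; y1_1 = 179; cx_2 = 95; cy_2 = 307; r_2 = 72; x2_3 = 284; y2_3 = 93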